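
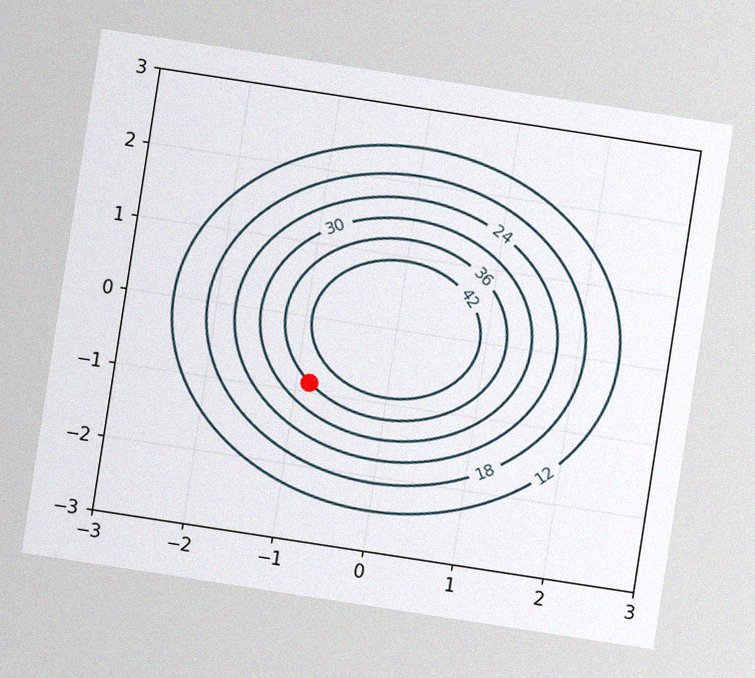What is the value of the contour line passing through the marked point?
36

The chart is tilted about 9° clockwise, with some photo noise. The marked point sits on the contour labelled 36.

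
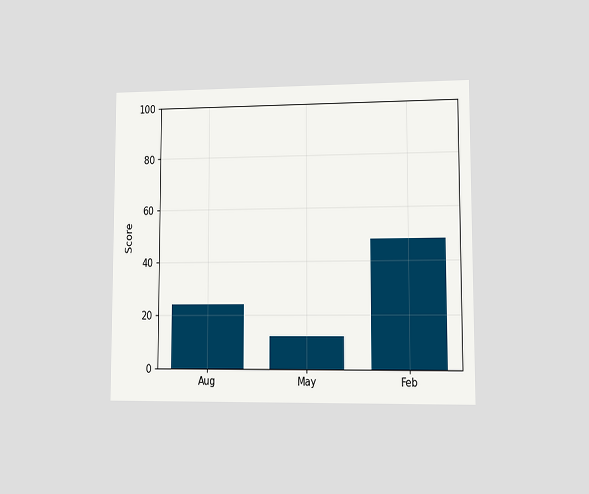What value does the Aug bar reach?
The chart is viewed at a slight angle. Reading along the chart's y-axis, the Aug bar reaches 24.

24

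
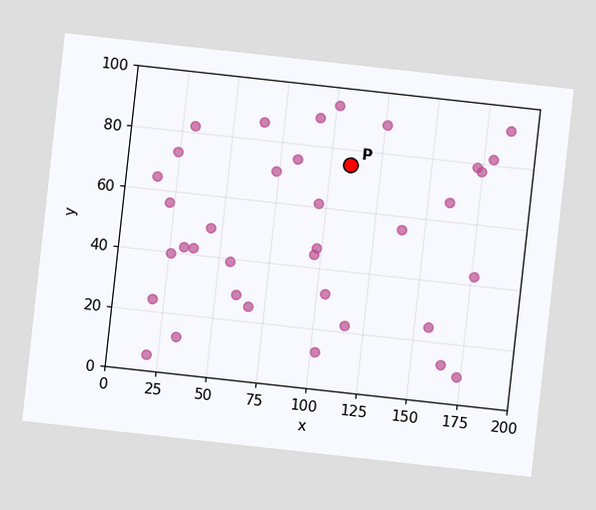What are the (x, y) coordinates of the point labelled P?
(110, 75)

The chart is tilted about 6° clockwise. Following the gridlines from P to each axis, P sits at (110, 75).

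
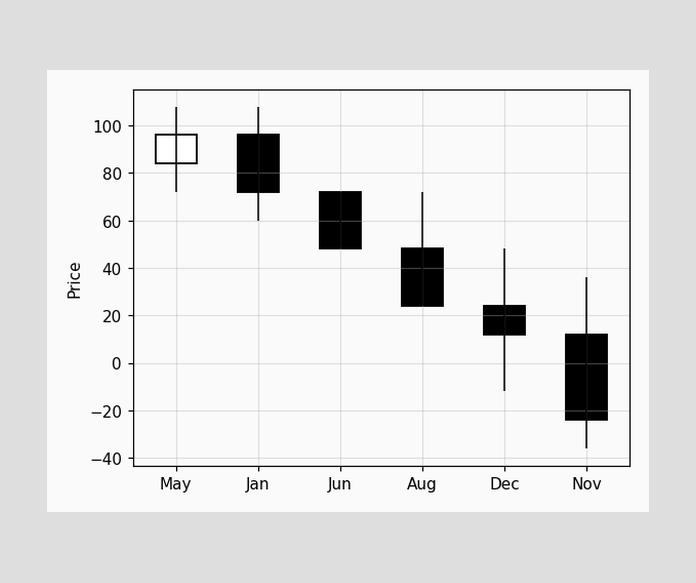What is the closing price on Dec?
The Dec candle closes at 12.

12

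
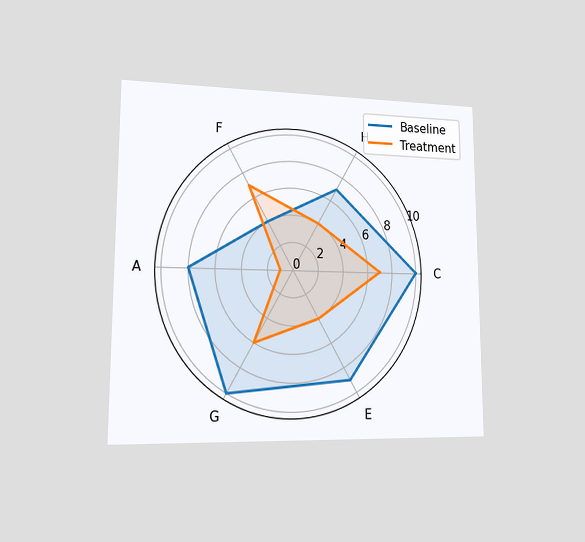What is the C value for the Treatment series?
The chart is viewed at a slight angle. On the C axis, Treatment reaches 7.

7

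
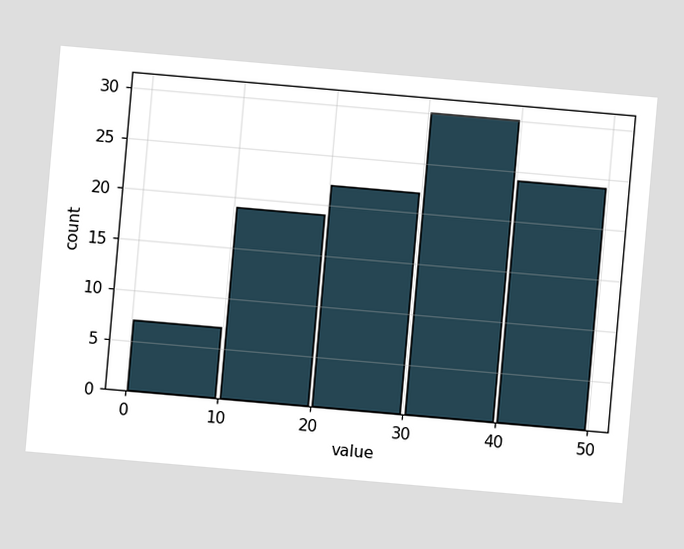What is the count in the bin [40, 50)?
24

The chart is tilted about 5° clockwise. The [40, 50) bin has height 24.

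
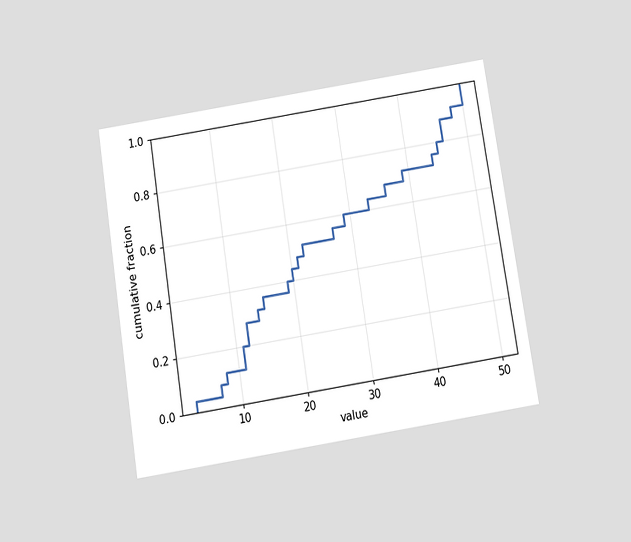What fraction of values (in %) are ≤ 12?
The chart is tilted about 9° counter-clockwise and viewed slightly from below. At x=12 the ECDF step is at 28%.

28%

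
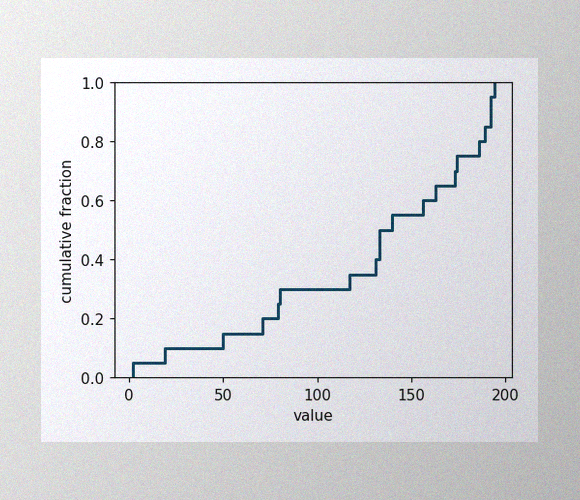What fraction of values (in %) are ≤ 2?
The image has some photo noise and uneven lighting. At x=2 the ECDF step is at 5%.

5%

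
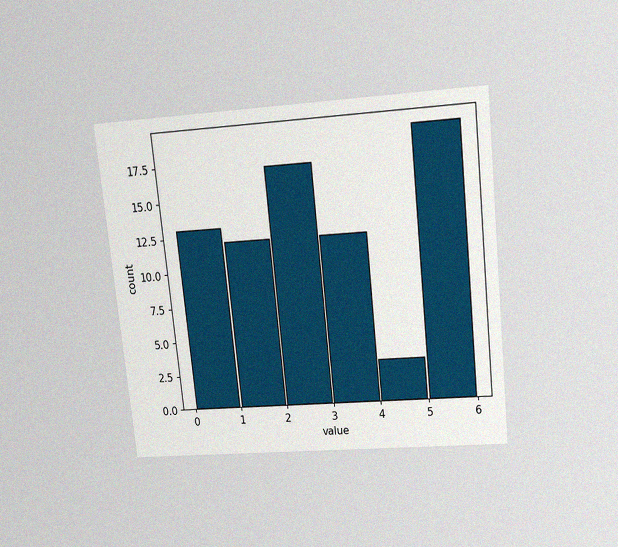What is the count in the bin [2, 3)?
The chart is tilted about 6° counter-clockwise and viewed slightly from above, with some photo noise. The [2, 3) bin has height 17.

17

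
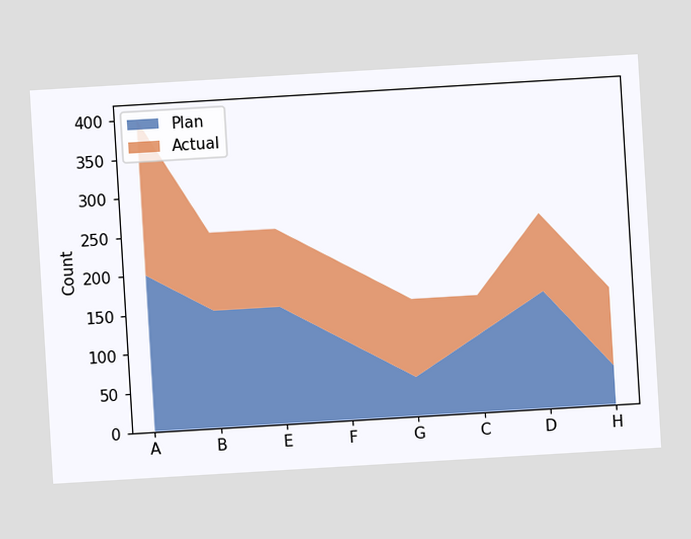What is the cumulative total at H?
150

The chart is tilted about 3° counter-clockwise. The stacked total at H reaches 150.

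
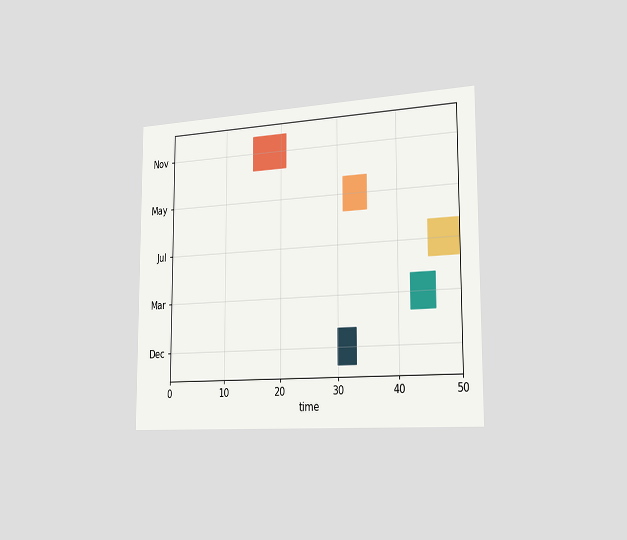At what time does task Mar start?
42

The chart is viewed slightly from the right. The Mar bar begins at t=42.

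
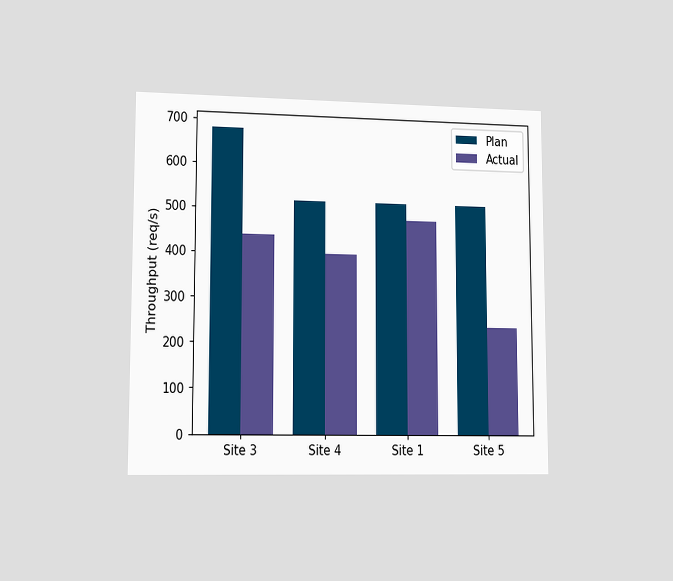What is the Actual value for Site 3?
The chart is viewed at a slight angle. The Actual bar at Site 3 reaches 440req/s on the y-axis.

440req/s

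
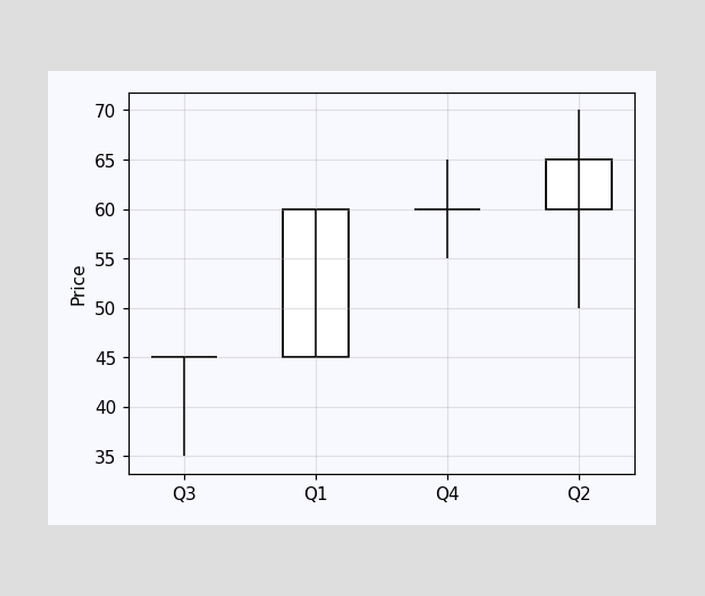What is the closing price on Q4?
60

The Q4 candle closes at 60.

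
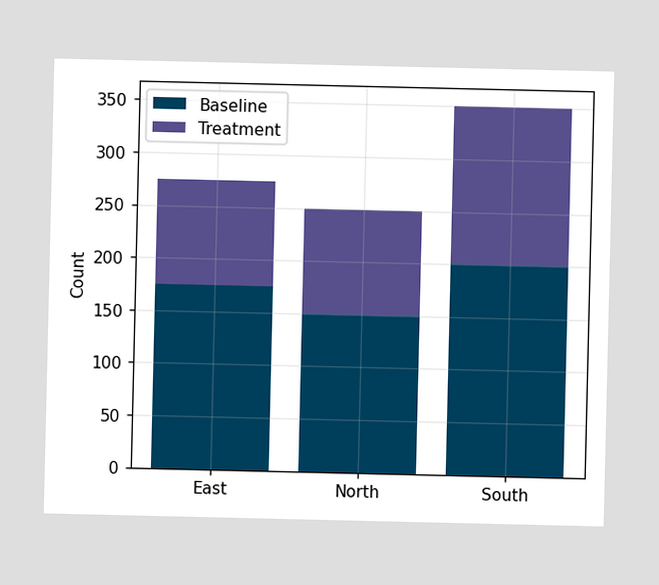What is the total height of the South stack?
The South stack's top reaches 350 on the y-axis.

350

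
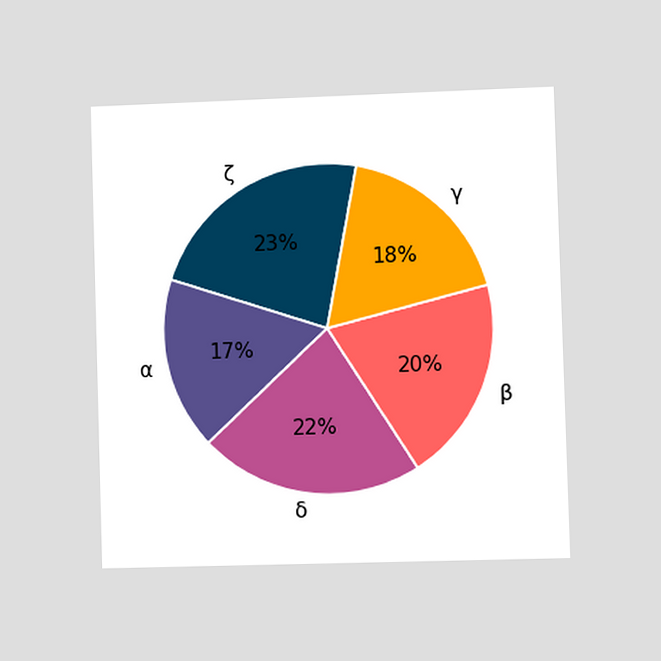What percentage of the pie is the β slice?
20%

The chart is viewed slightly from the right. The β slice takes up 20% of the pie.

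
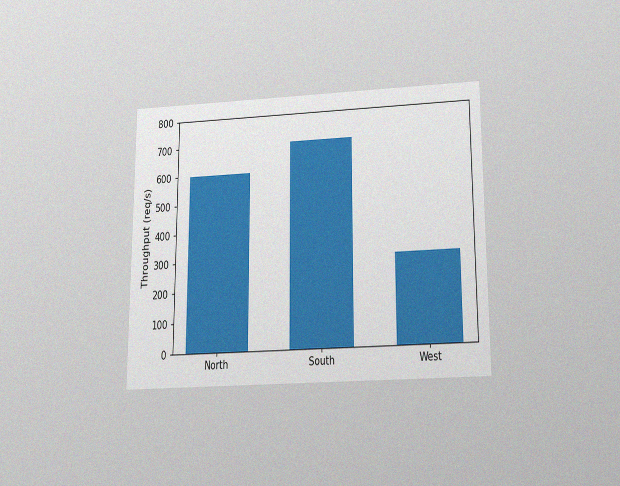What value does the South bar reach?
700req/s

The chart is viewed slightly from below, with some photo noise. Reading along the chart's y-axis, the South bar reaches 700req/s.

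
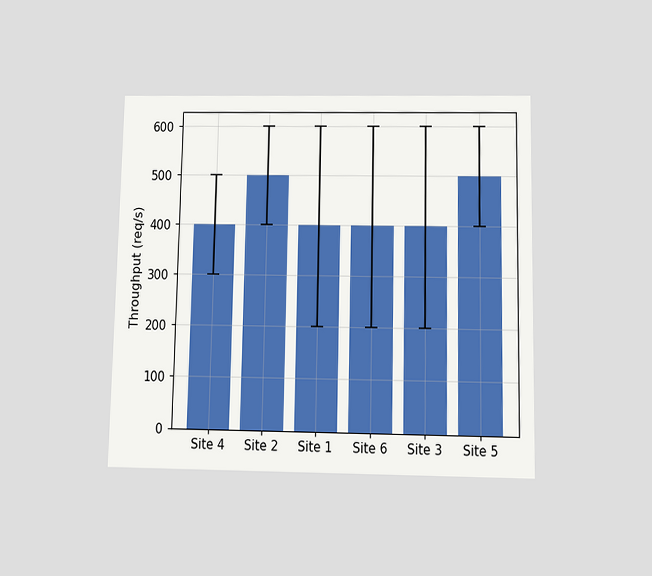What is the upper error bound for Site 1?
600req/s

The chart is viewed slightly from below. The Site 1 bar's upper whisker reaches 600req/s.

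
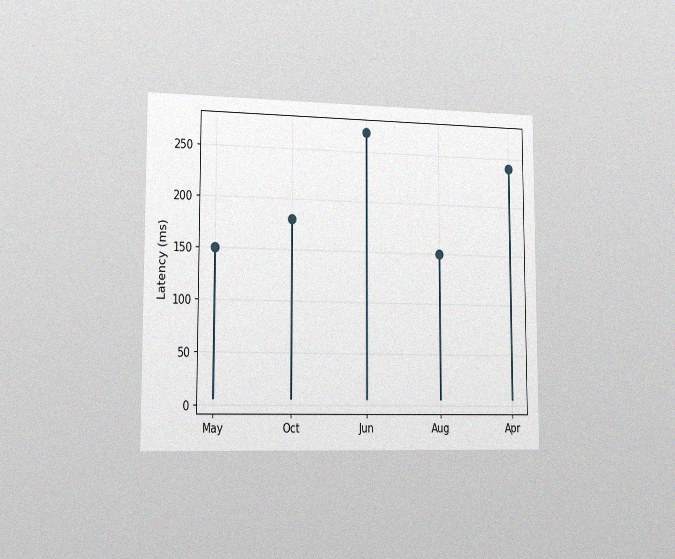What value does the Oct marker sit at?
180ms

The chart is viewed slightly from the left, with some photo noise. The Oct marker sits at 180ms.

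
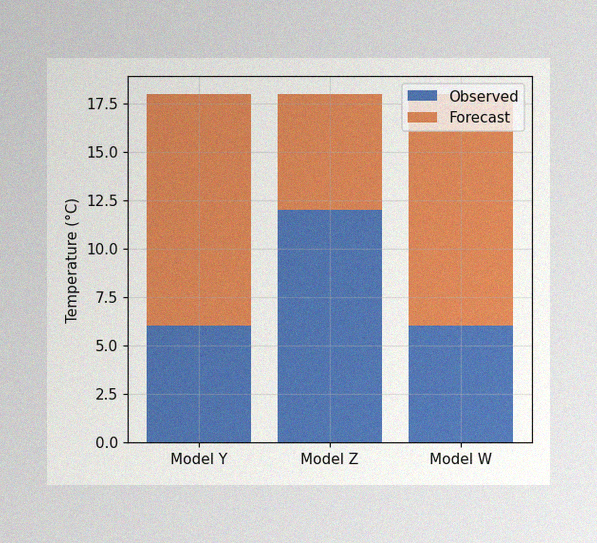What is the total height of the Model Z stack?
18°C

The image has some photo noise and uneven lighting. The Model Z stack's top reaches 18°C on the y-axis.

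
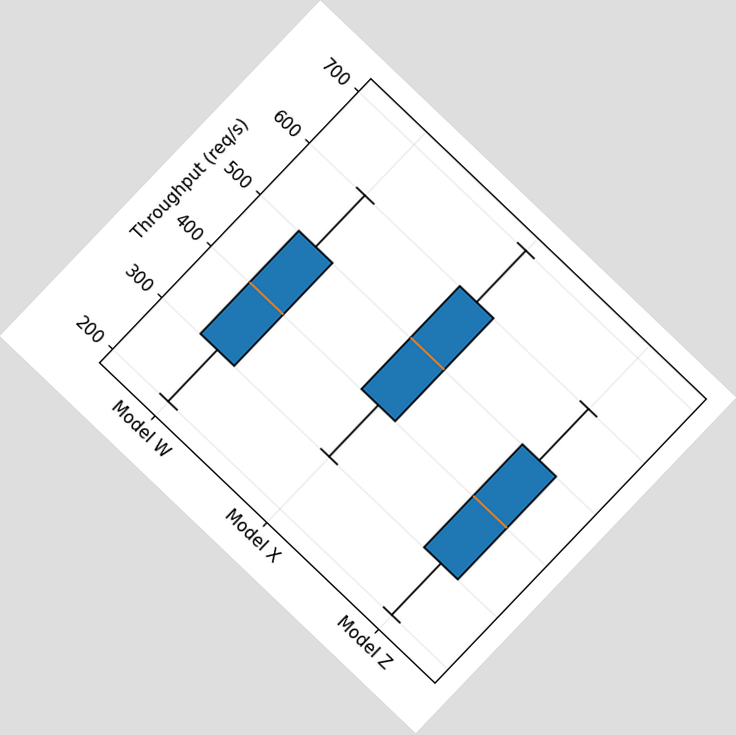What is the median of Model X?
500req/s

The chart is tilted about 44° clockwise. The median line in the Model X box sits at 500req/s.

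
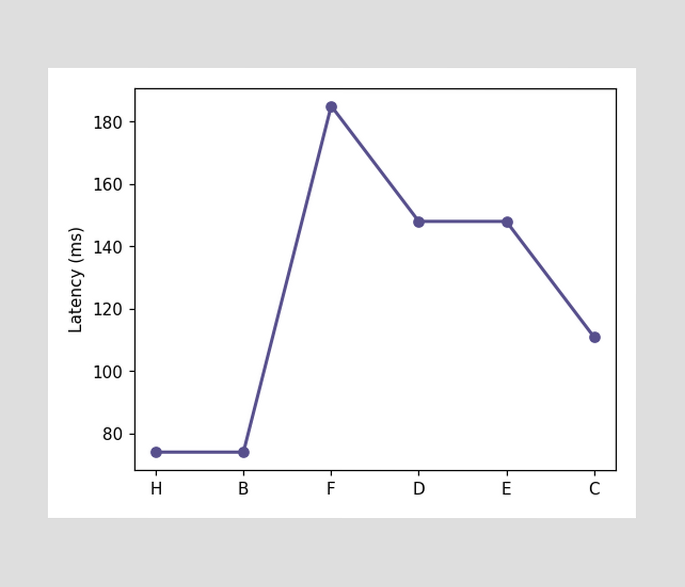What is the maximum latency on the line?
185ms

The highest point is at F, and reading across to the y-axis gives 185ms.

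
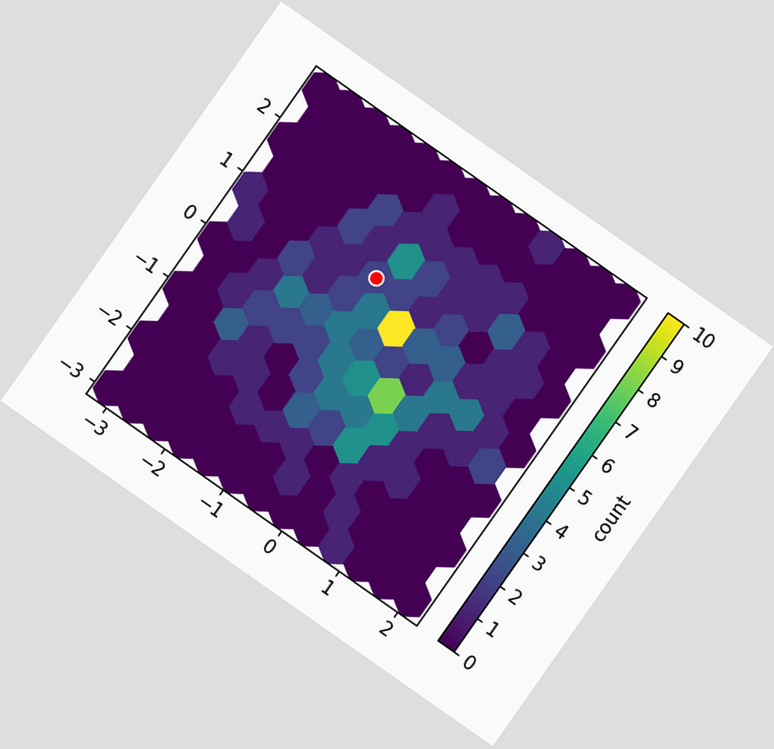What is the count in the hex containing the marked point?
2

The chart is tilted about 35° clockwise. The marked hex reads 2 on the colorbar.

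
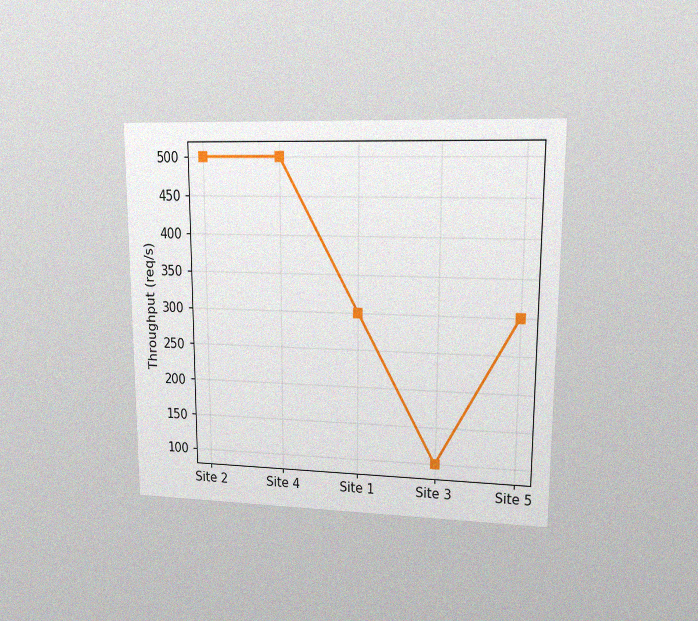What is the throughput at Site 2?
500req/s

The chart is viewed at a slight angle, with some photo noise. At Site 2, the line is at 500req/s.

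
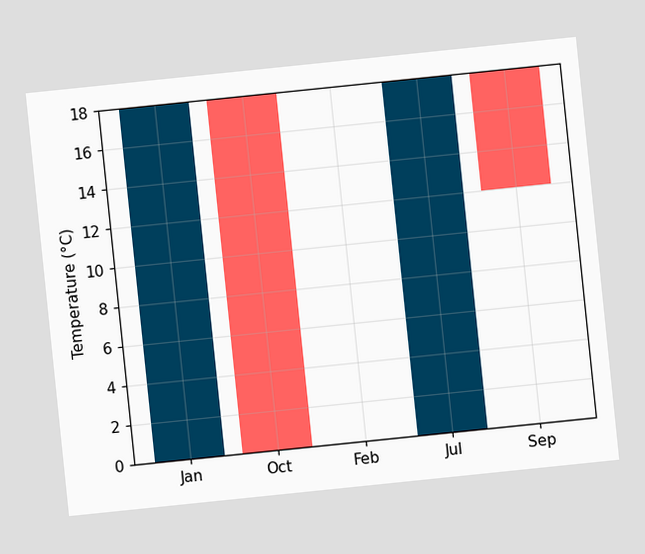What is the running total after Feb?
0°C

The chart is tilted about 6° counter-clockwise. After Feb the running total reaches 0°C.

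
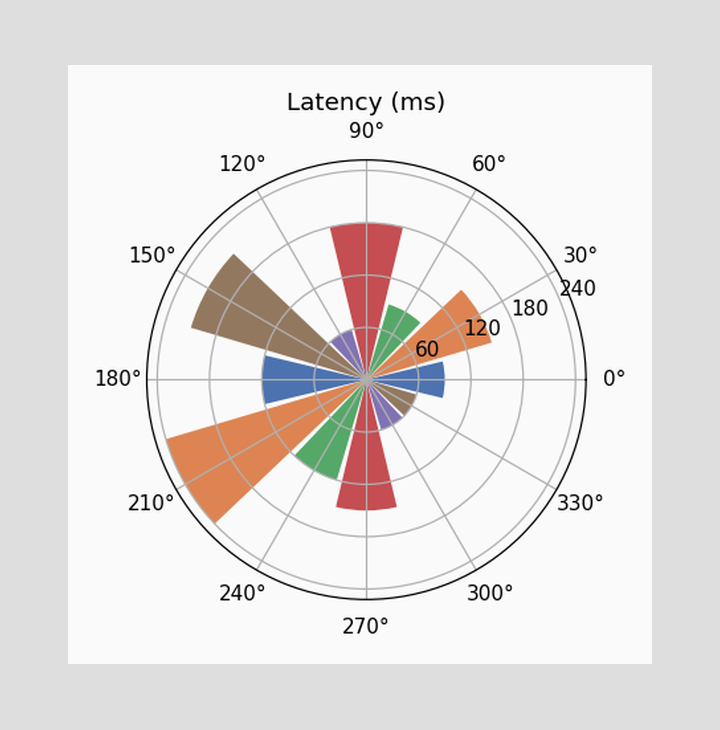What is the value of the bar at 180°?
120ms

The bar at 180° reaches 120ms on the radial axis.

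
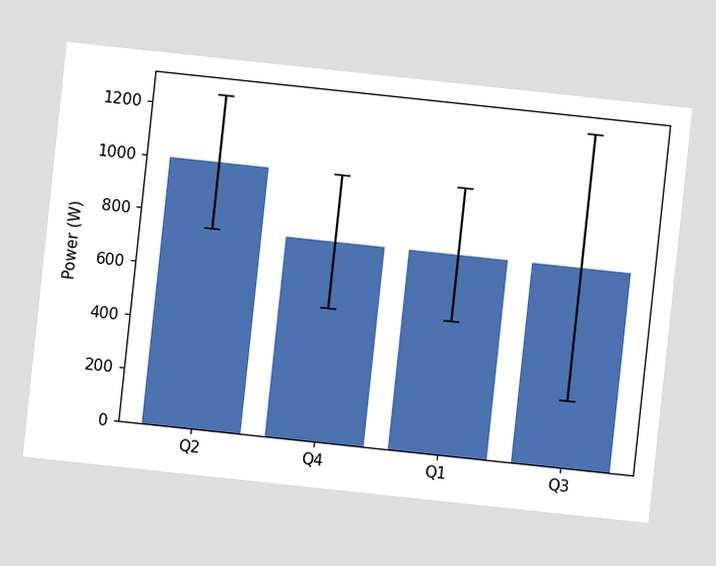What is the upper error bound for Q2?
The chart is tilted about 6° clockwise. The Q2 bar's upper whisker reaches 1250W.

1250W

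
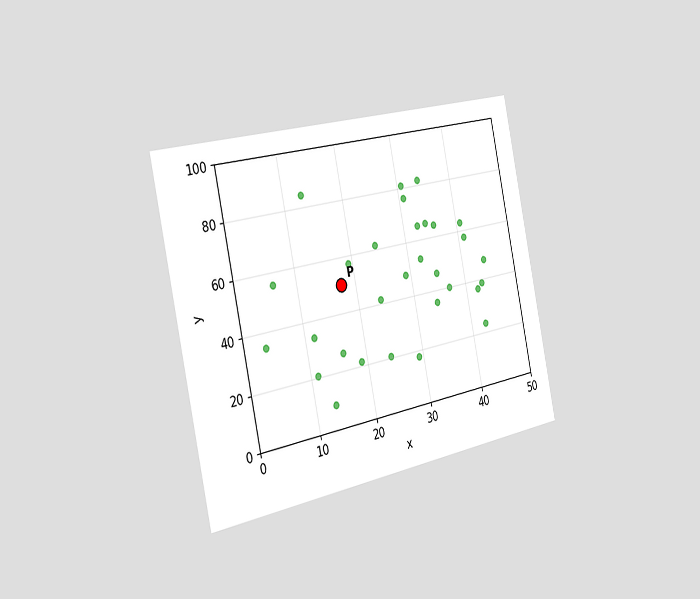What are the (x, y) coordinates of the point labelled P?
(17.5, 50)

The chart is tilted about 12° counter-clockwise and viewed slightly from the left. Following the gridlines from P to each axis, P sits at (17.5, 50).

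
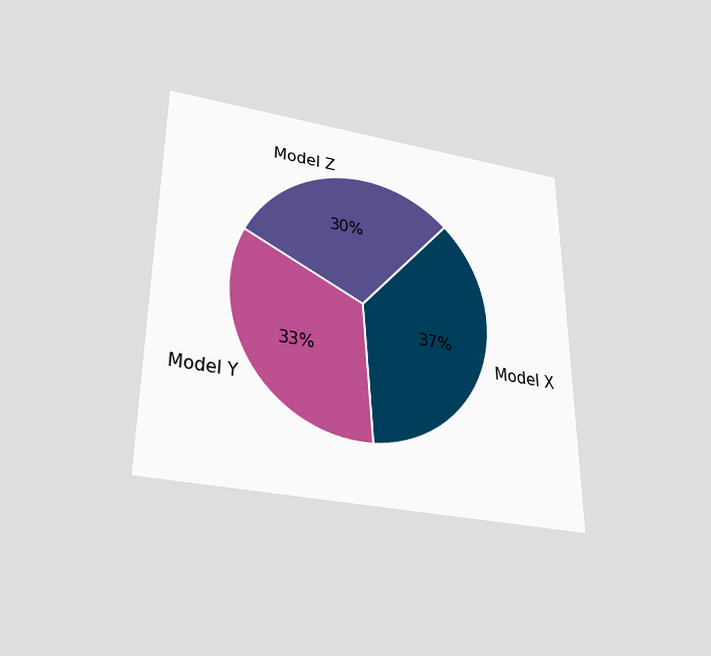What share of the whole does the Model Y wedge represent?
The chart is viewed slightly from below. The Model Y slice takes up 33% of the pie.

33%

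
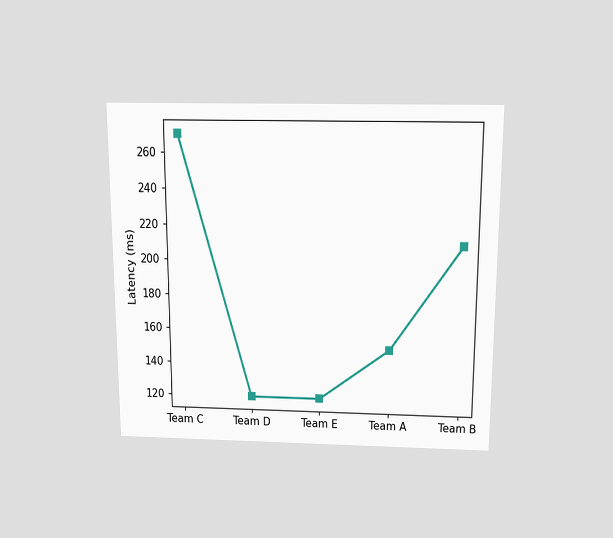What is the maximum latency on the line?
The chart is viewed slightly from above. The highest point is at Team C, and reading across to the y-axis gives 270ms.

270ms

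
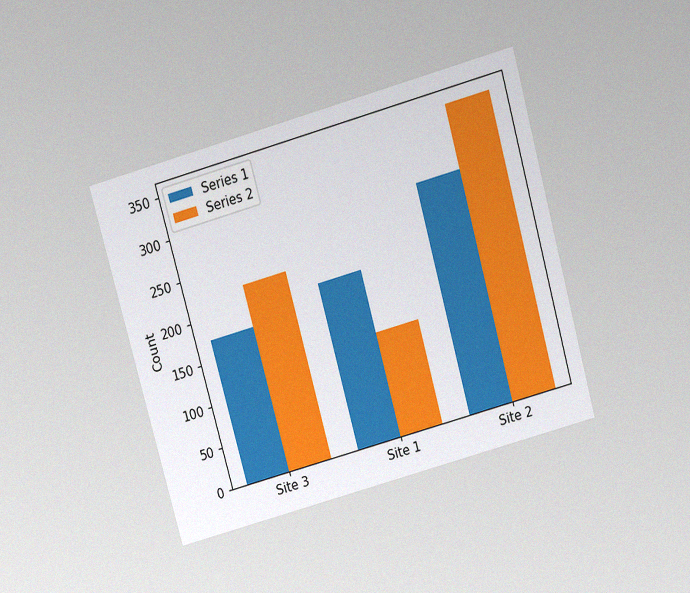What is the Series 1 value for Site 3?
The chart is tilted about 16° counter-clockwise and viewed slightly from above, with some photo noise. The Series 1 bar at Site 3 reaches 175 on the y-axis.

175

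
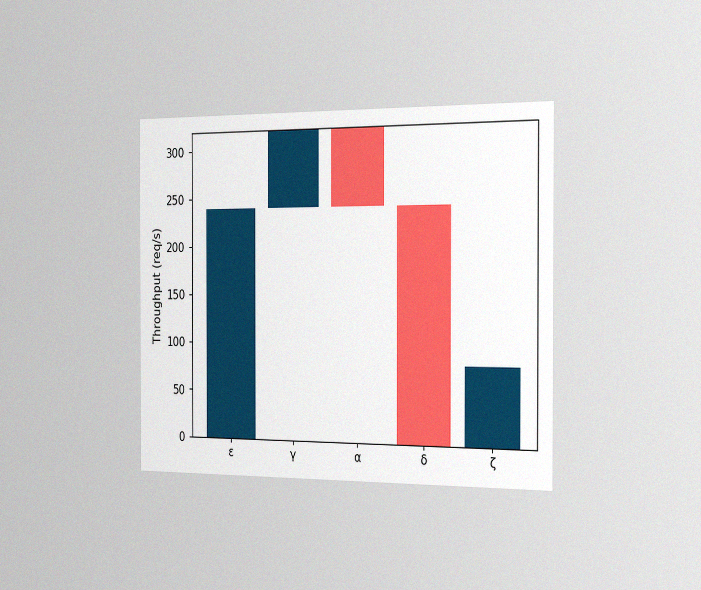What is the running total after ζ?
The chart is viewed slightly from the right, with some photo noise. After ζ the running total reaches 80req/s.

80req/s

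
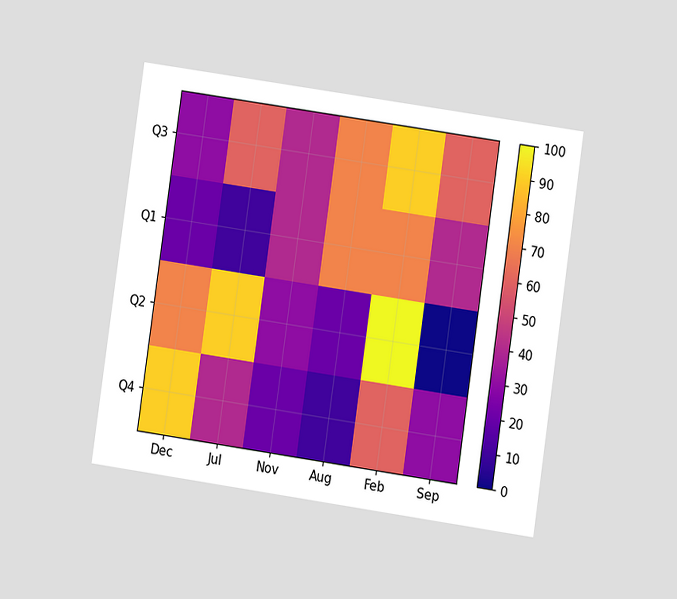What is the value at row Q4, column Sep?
The chart is tilted about 8° clockwise and viewed at a slight angle. Matching cell (Q4, Sep) against the colorbar gives 30.

30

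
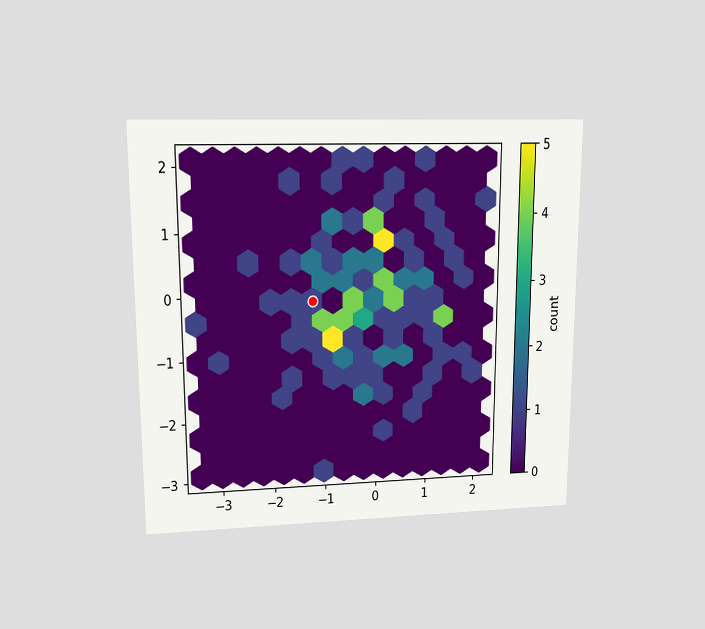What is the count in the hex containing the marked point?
The chart is viewed at a slight angle. The marked hex reads 1 on the colorbar.

1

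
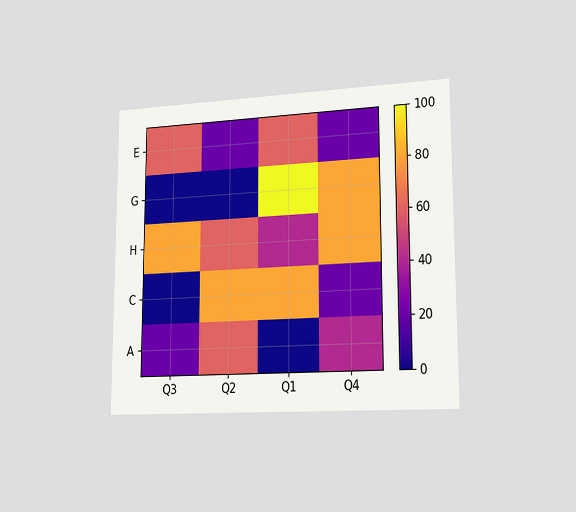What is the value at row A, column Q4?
The chart is viewed slightly from the right. Matching cell (A, Q4) against the colorbar gives 40.

40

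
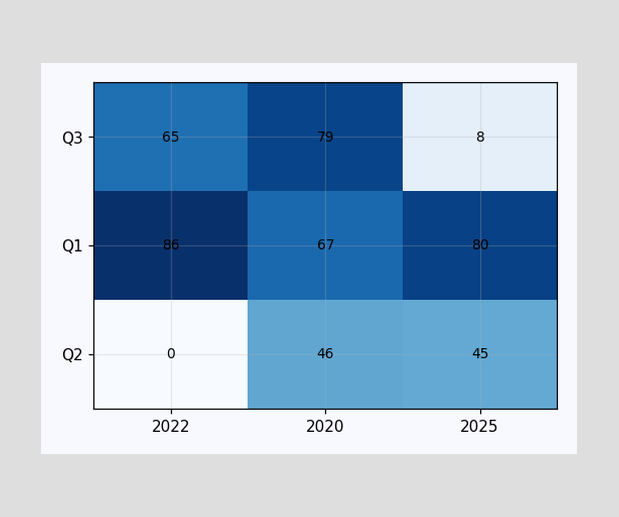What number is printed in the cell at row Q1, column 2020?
The (Q1, 2020) cell reads 67.

67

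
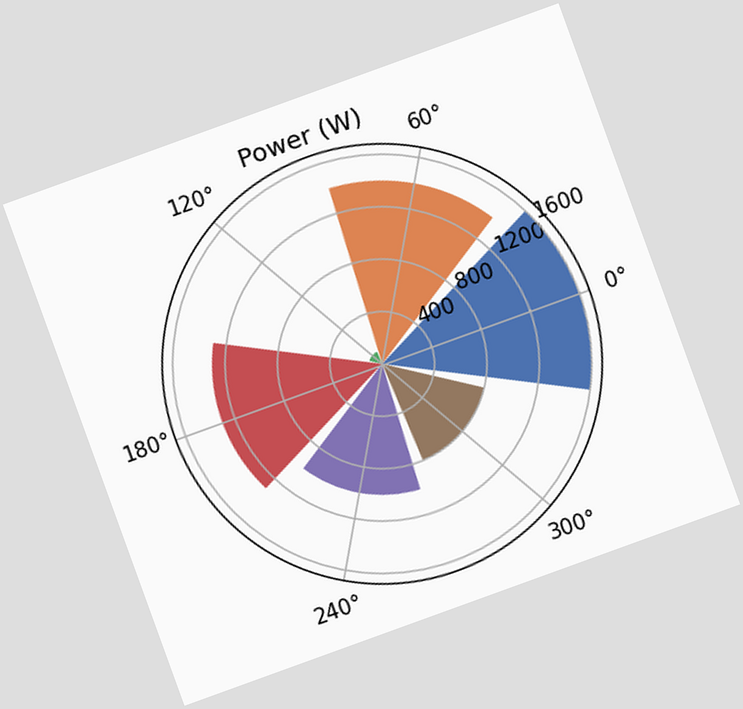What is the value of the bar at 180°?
The chart is tilted about 20° counter-clockwise. The bar at 180° reaches 1300W on the radial axis.

1300W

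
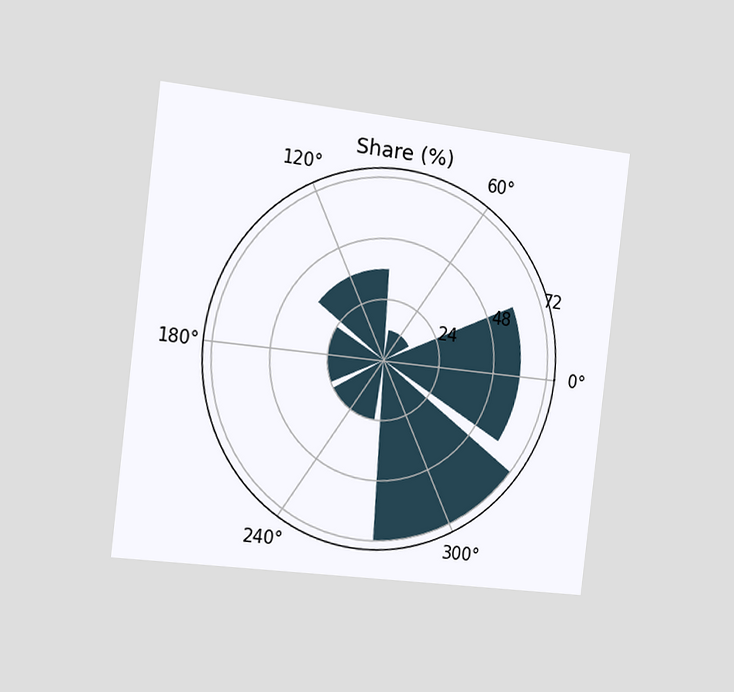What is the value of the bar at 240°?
24%

The chart is tilted about 7° clockwise and viewed slightly from the left. The bar at 240° reaches 24% on the radial axis.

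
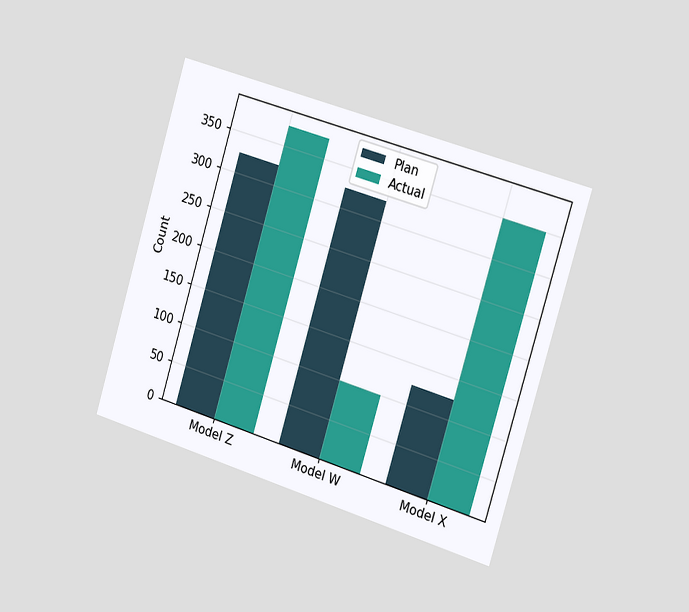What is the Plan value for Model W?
The chart is tilted about 17° clockwise and viewed slightly from the right. The Plan bar at Model W reaches 325 on the y-axis.

325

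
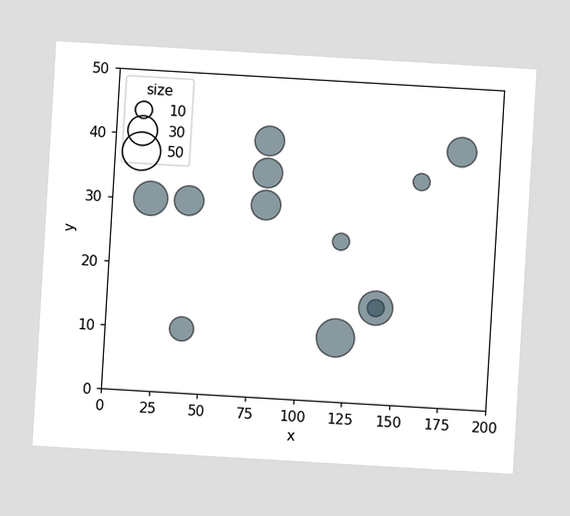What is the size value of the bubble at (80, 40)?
30

The chart is tilted about 3° clockwise. Matching the bubble at (80, 40) against the size legend gives 30.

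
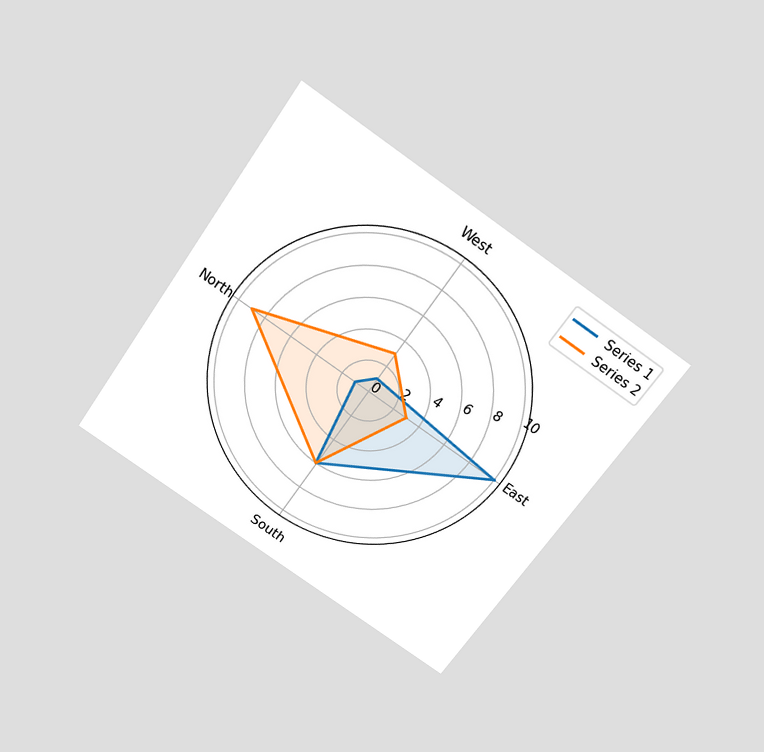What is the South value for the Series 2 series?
6

The chart is tilted about 35° clockwise and viewed slightly from above. On the South axis, Series 2 reaches 6.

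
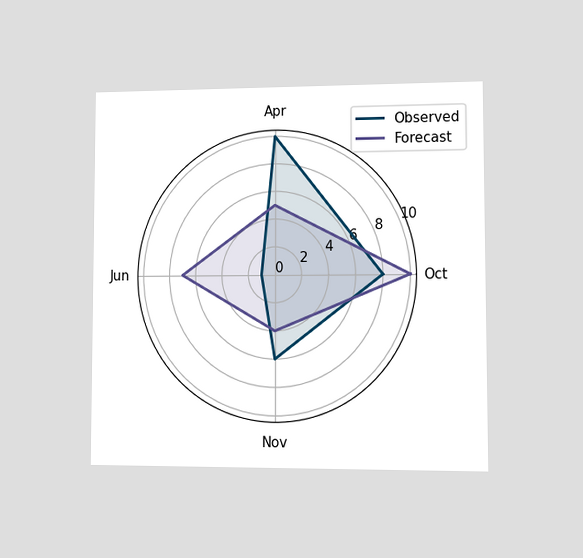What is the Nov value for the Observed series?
6

The chart is viewed at a slight angle. On the Nov axis, Observed reaches 6.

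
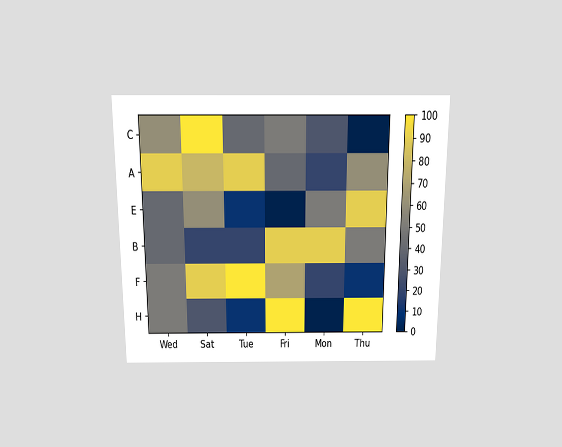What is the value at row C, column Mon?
The chart is viewed slightly from above. Matching cell (C, Mon) against the colorbar gives 30.

30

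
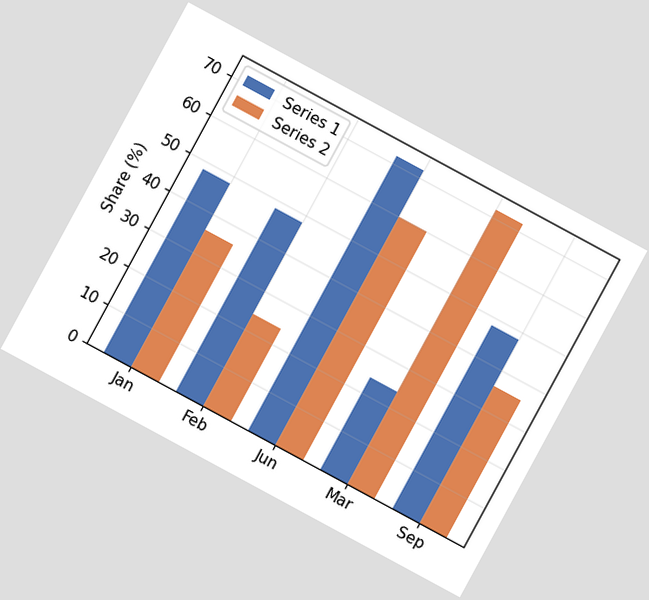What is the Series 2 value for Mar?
72%

The chart is tilted about 28° clockwise. The Series 2 bar at Mar reaches 72% on the y-axis.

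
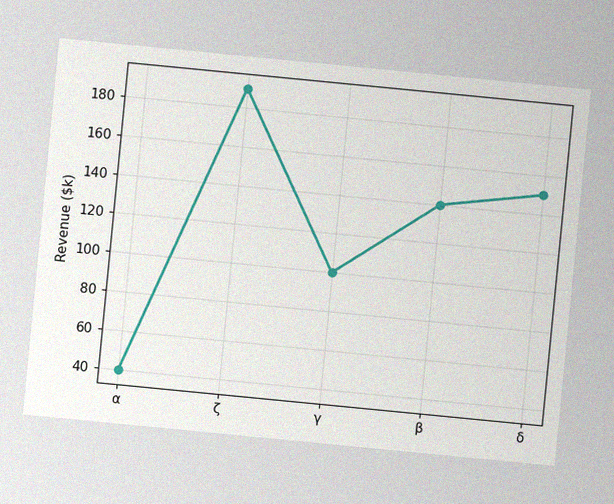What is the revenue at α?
$40k

The chart is tilted about 6° clockwise, with some photo noise. At α, the line is at $40k.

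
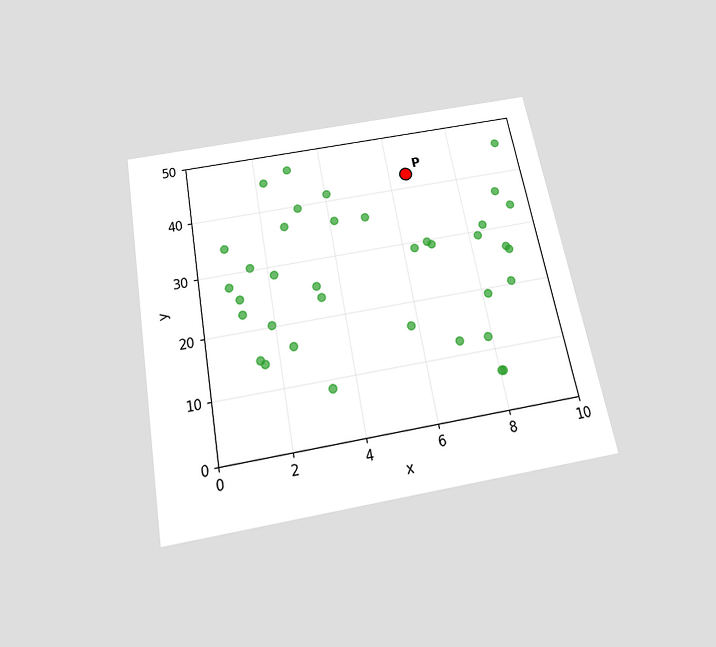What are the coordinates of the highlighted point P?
(6.5, 42.5)

The chart is tilted about 11° counter-clockwise and viewed slightly from below. Following the gridlines from P to each axis, P sits at (6.5, 42.5).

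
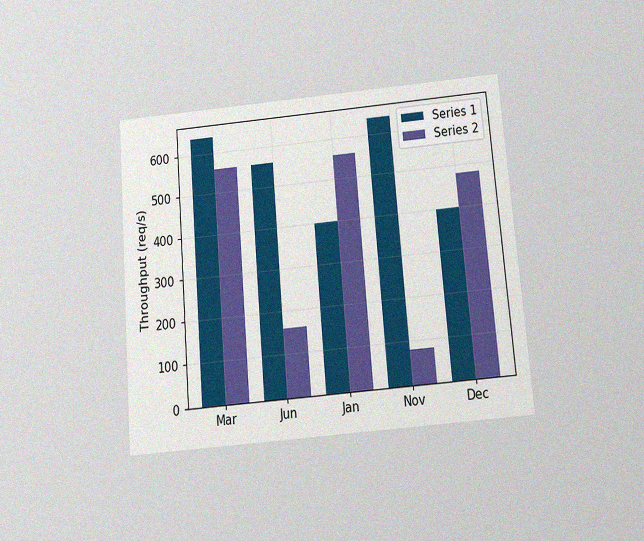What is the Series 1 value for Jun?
The chart is tilted about 5° counter-clockwise and viewed slightly from below, with some photo noise. The Series 1 bar at Jun reaches 560req/s on the y-axis.

560req/s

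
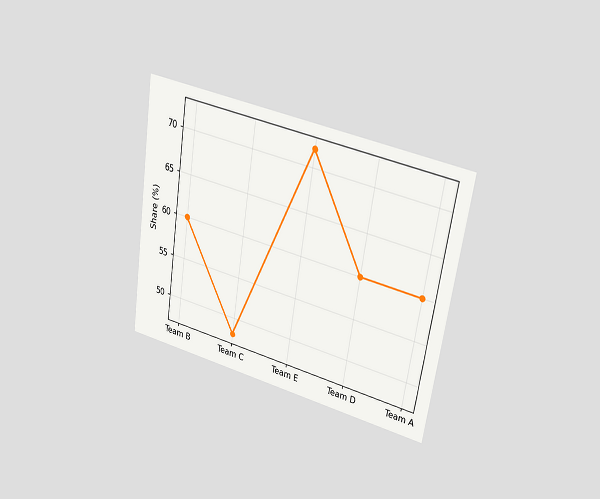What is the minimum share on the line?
The chart is tilted about 9° clockwise and viewed at a slight angle. The lowest point is at Team C, and reading across to the y-axis gives 48%.

48%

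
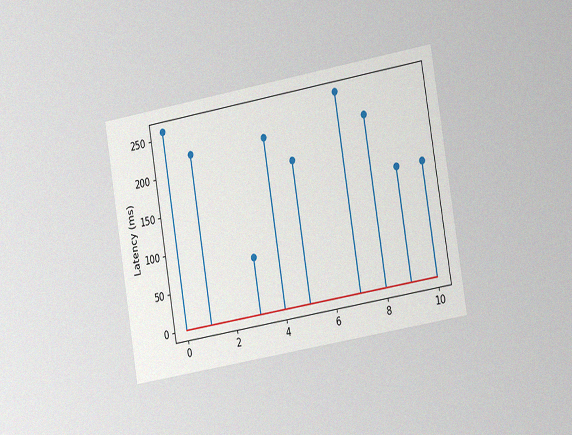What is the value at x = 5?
185ms

The chart is tilted about 10° counter-clockwise and viewed at a slight angle, with some photo noise. The stem at x=5 reaches 185ms.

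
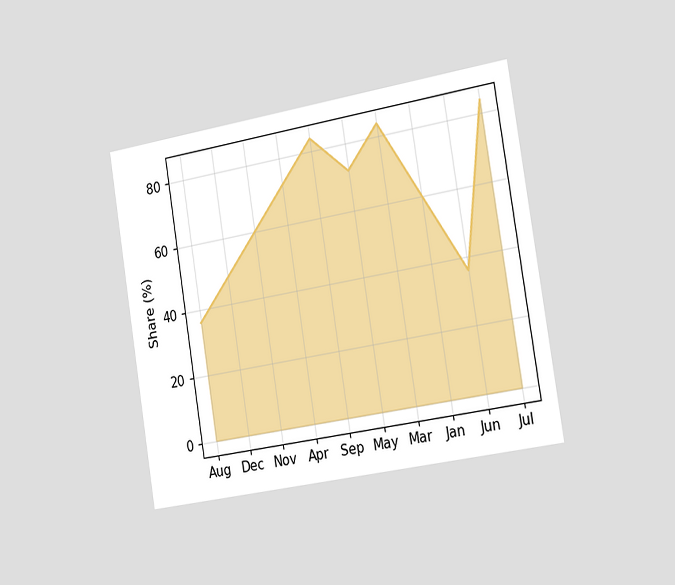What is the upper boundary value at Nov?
60%

The chart is tilted about 9° counter-clockwise and viewed slightly from the right. At Nov the upper boundary is at 60%.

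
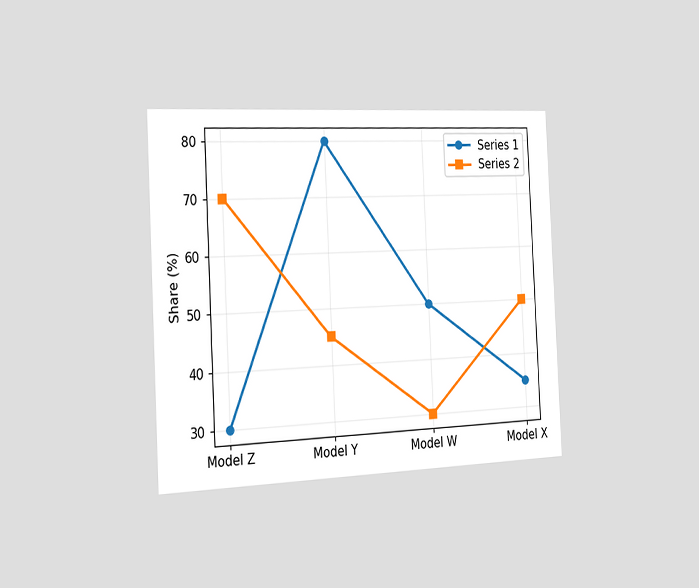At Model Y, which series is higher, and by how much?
The chart is tilted about 3° counter-clockwise and viewed slightly from the left. At Model Y, Series 1 sits above the other line by 35%.

Series 1, by 35%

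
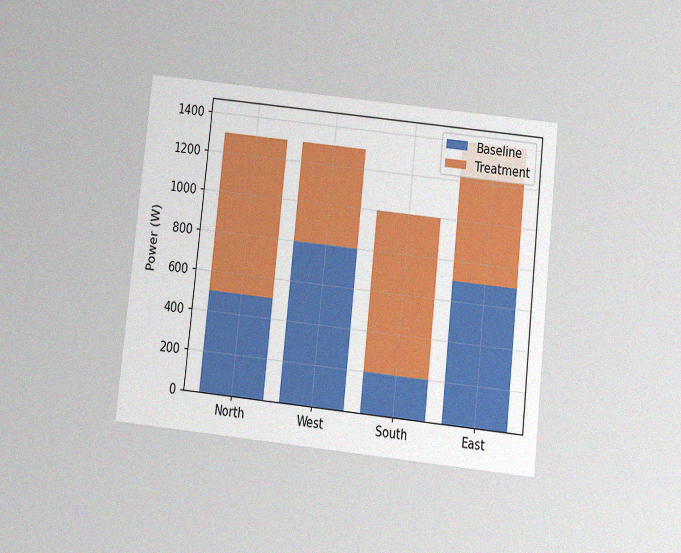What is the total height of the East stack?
The chart is tilted about 6° clockwise and viewed slightly from below, with some photo noise. The East stack's top reaches 1400W on the y-axis.

1400W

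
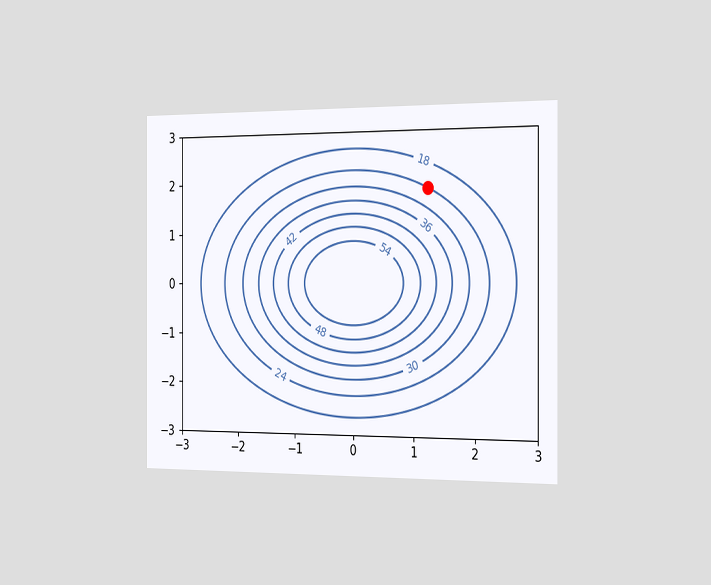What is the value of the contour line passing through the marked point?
The chart is viewed slightly from the right. The marked point sits on the contour labelled 24.

24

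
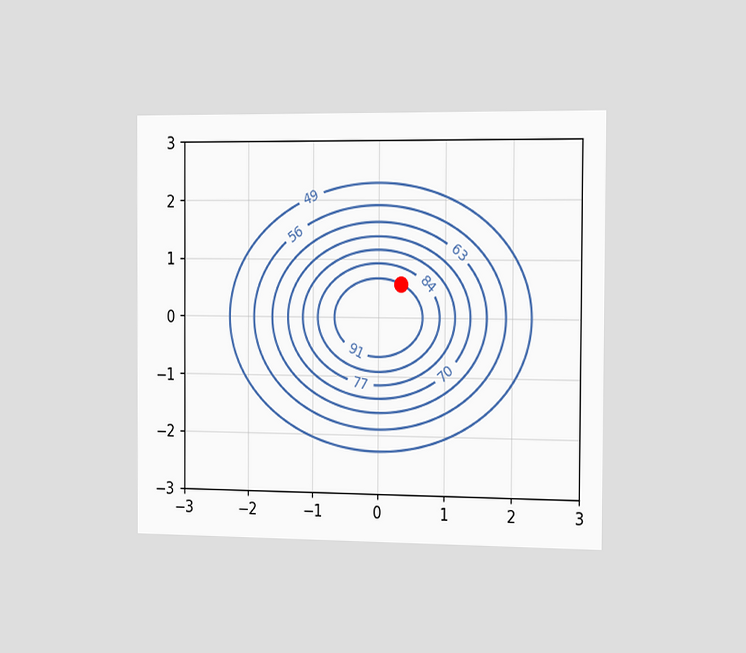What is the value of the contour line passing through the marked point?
91

The chart is viewed slightly from the right. The marked point sits on the contour labelled 91.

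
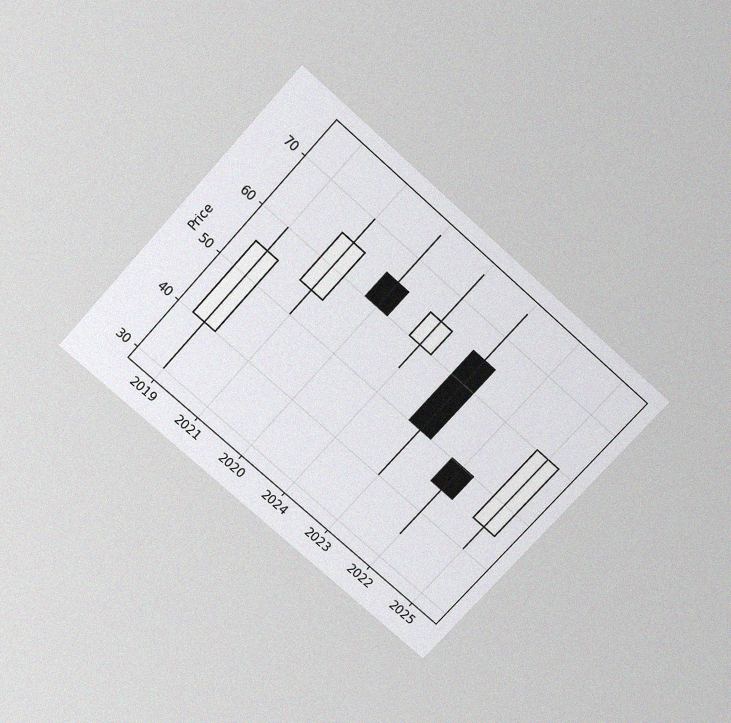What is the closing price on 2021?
65

The chart is tilted about 42° clockwise and viewed slightly from above, with some photo noise. The 2021 candle closes at 65.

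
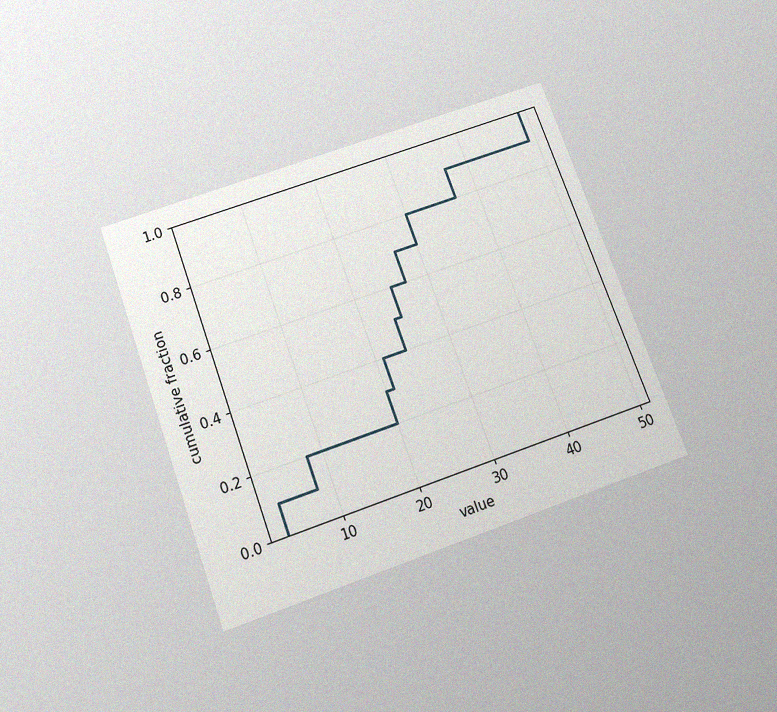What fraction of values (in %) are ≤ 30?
80%

The chart is tilted about 20° counter-clockwise and viewed slightly from below, with some photo noise. At x=30 the ECDF step is at 80%.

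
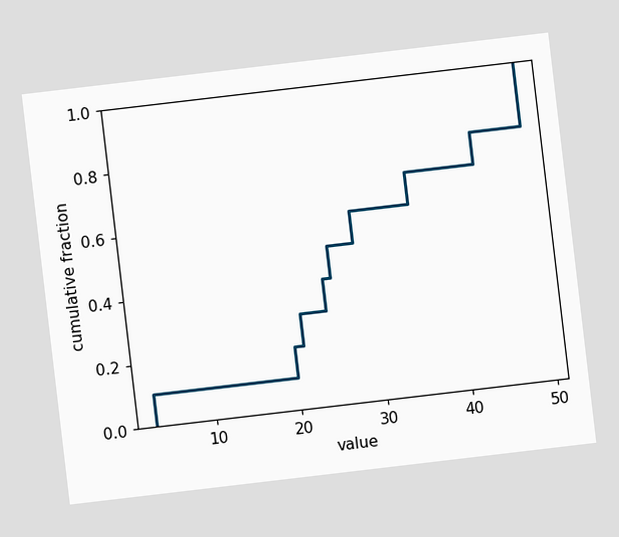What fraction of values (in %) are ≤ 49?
The chart is tilted about 7° counter-clockwise. At x=49 the ECDF step is at 100%.

100%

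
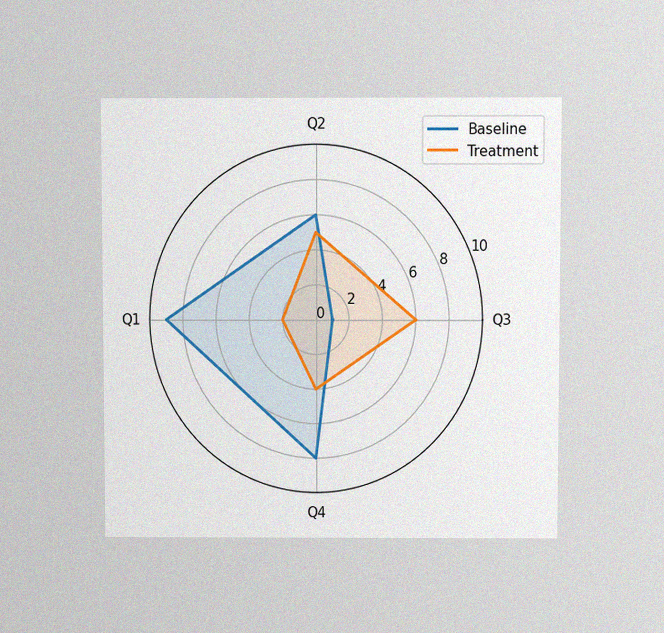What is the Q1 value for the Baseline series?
9

The chart is viewed at a slight angle, with some photo noise. On the Q1 axis, Baseline reaches 9.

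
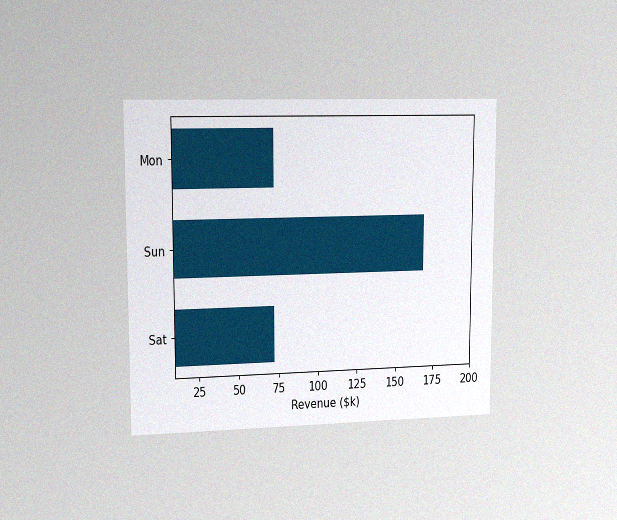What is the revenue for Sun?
The chart is viewed slightly from the left, with some photo noise. Reading along the chart's x-axis, the Sun bar reaches $168k.

$168k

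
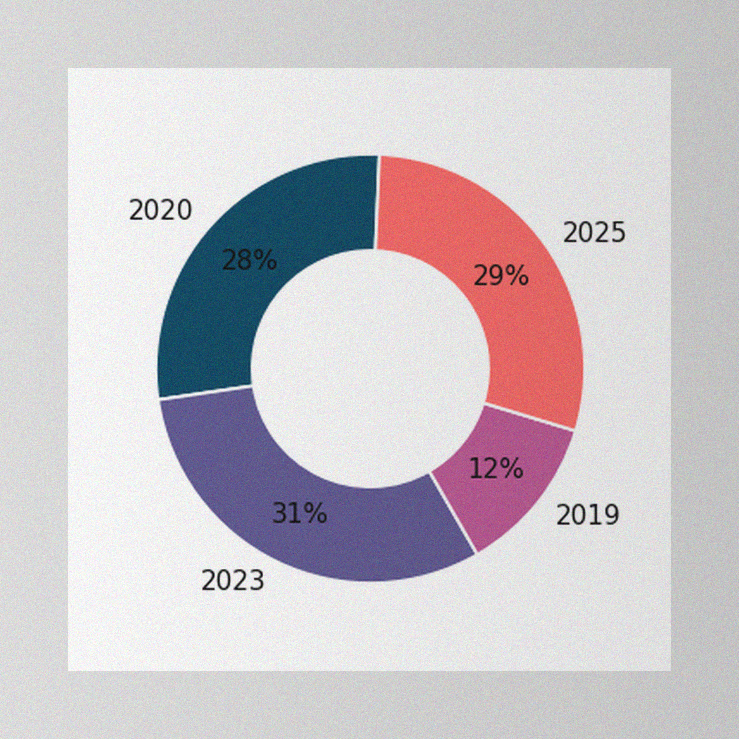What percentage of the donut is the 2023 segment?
31%

The image has some photo noise and uneven lighting. The 2023 segment takes up 31% of the ring.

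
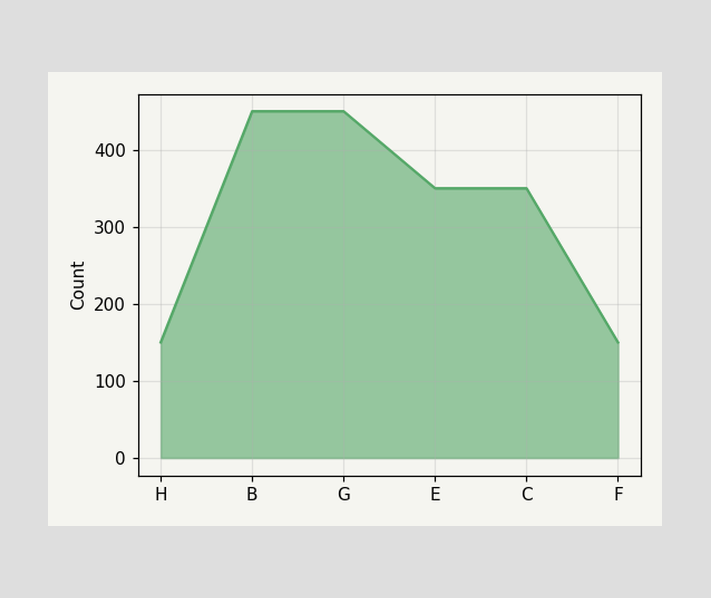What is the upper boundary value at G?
At G the upper boundary is at 450.

450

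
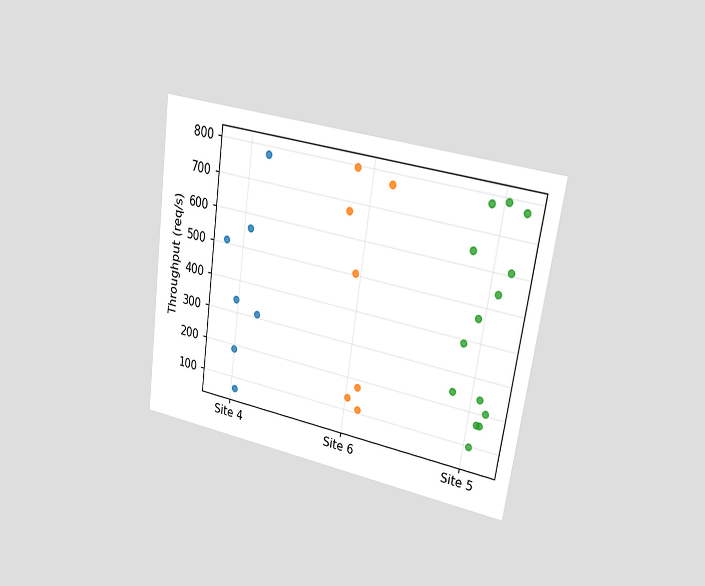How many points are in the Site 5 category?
The chart is tilted about 8° clockwise and viewed slightly from the right. Counting the markers in the Site 5 column gives 14.

14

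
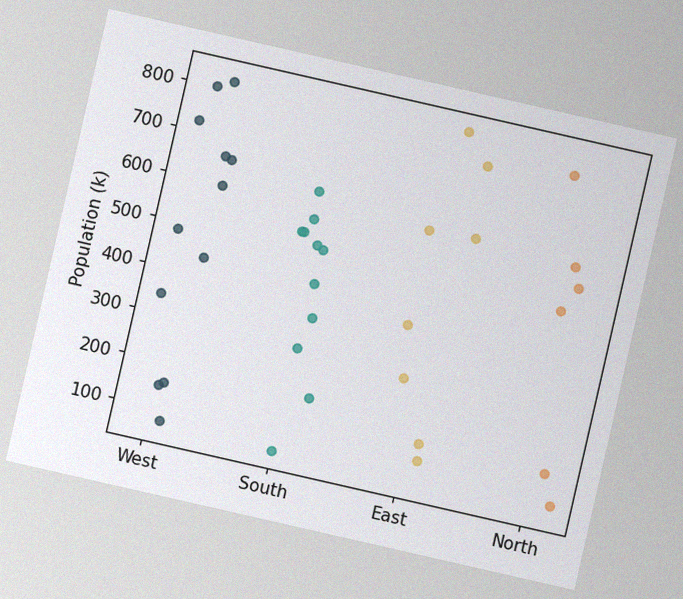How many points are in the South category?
The chart is tilted about 13° clockwise, with some photo noise. Counting the markers in the South column gives 11.

11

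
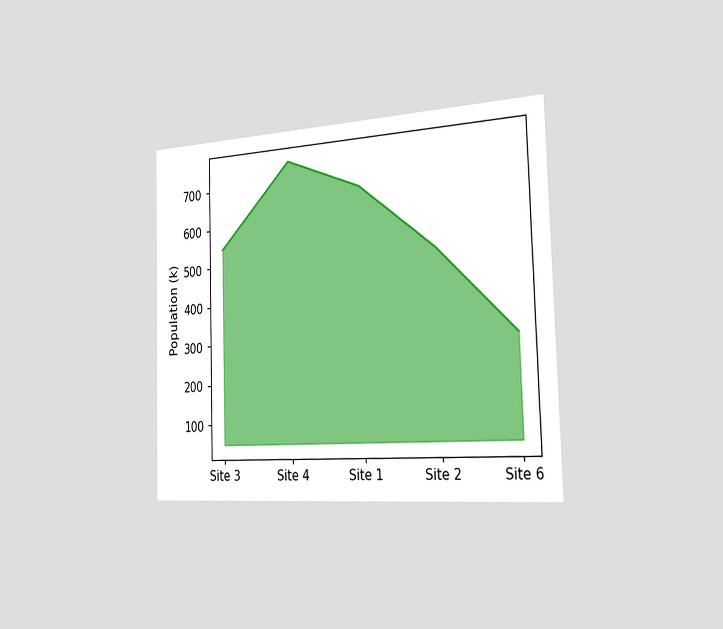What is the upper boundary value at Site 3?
546k

The chart is viewed slightly from the right. At Site 3 the upper boundary is at 546k.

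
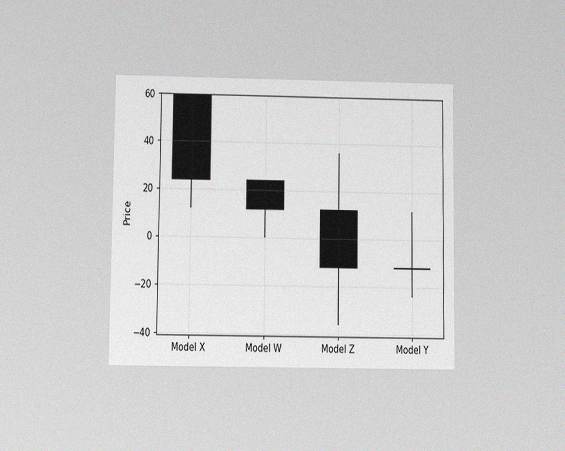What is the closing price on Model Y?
-12

The chart is viewed slightly from below, with some photo noise. The Model Y candle closes at -12.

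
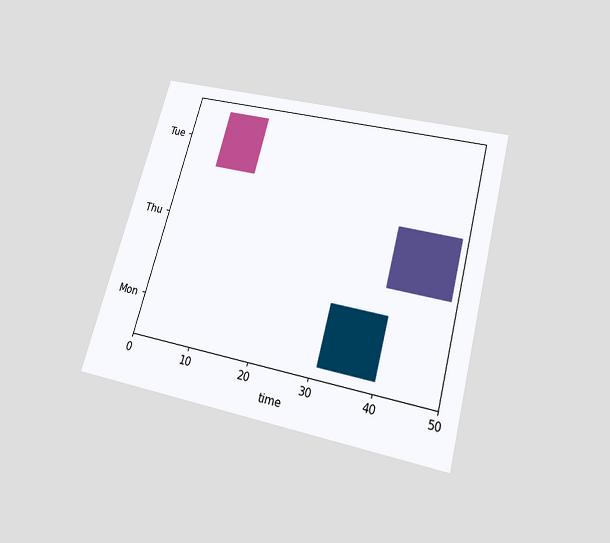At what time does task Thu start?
39

The chart is tilted about 15° clockwise and viewed slightly from below. The Thu bar begins at t=39.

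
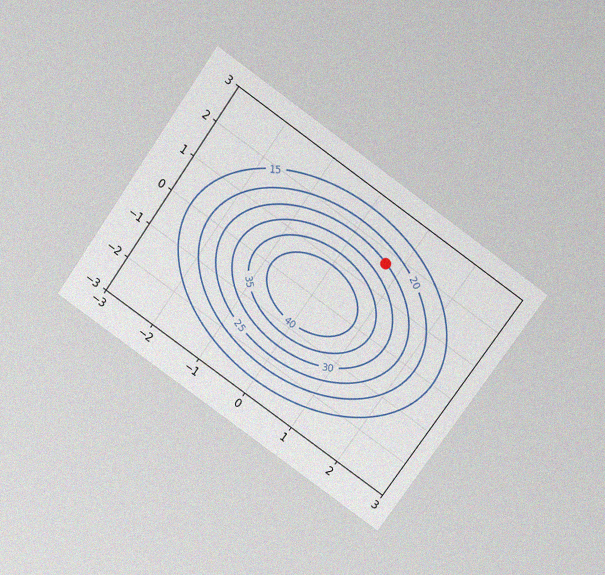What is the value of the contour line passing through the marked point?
The chart is tilted about 35° clockwise and viewed slightly from above, with some photo noise. The marked point sits on the contour labelled 25.

25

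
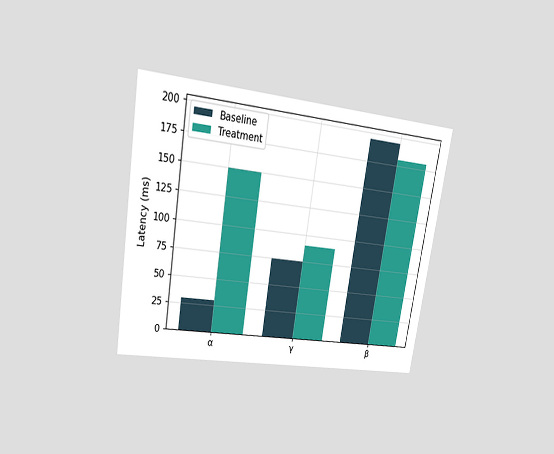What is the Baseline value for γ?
75ms

The chart is tilted about 9° clockwise and viewed at a slight angle. The Baseline bar at γ reaches 75ms on the y-axis.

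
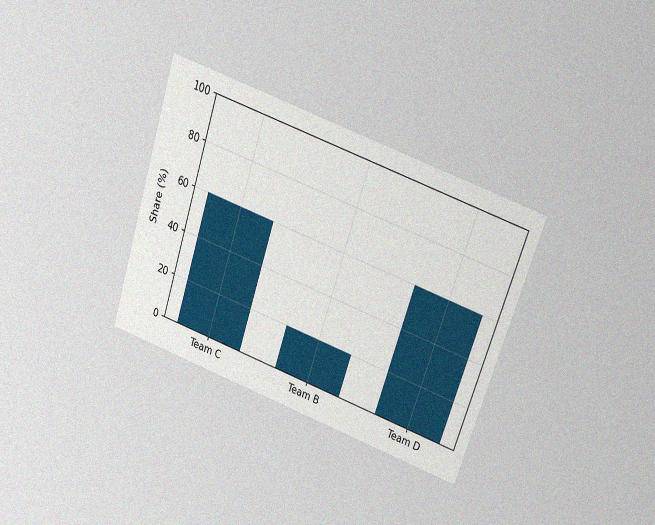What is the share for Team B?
20%

The chart is tilted about 19° clockwise and viewed at a slight angle, with some photo noise. Reading along the chart's y-axis, the Team B bar reaches 20%.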